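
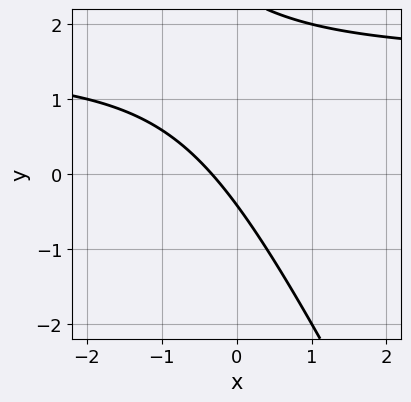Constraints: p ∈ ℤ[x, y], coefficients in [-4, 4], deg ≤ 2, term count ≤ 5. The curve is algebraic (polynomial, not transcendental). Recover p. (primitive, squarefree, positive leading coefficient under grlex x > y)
The degree is 2 — a generic line meets the curve in up to 2 points.
Matching integer coefficients to the picture gives p.

2*x*y + y^2 - 3*x - 2*y - 1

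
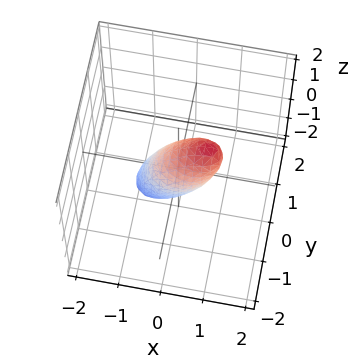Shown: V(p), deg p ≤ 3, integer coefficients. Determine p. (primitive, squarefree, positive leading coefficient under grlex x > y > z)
2*x^2 - 2*x*z + 3*y^2 + z^2 - 1

deg p = 2. A generic line meets the surface in up to 2 points.
From the axis intercepts and sections: among the integer gridlines, it crosses the z-axis at z ∈ {-1, 1}.
Fitting integer coefficients to these (and the overall shape) gives p.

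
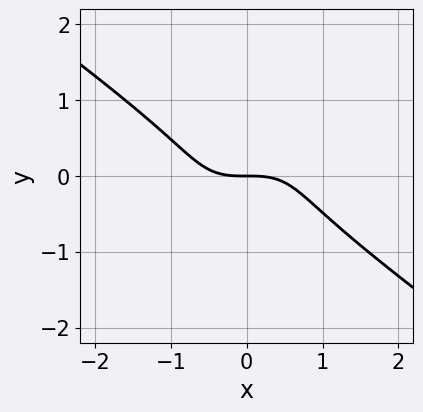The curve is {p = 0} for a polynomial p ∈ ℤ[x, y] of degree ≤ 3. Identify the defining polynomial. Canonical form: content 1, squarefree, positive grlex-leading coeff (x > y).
1. deg p = 3. The shape is more complex than any degree-2 curve.
2. Observable constraints: one y-axis crossing is at y = 0; one x-axis crossing is at x = 0.
3. Together with the visible shape, these determine p as stated.

2*x^3 - x^2*y - 3*x*y^2 + 3*y^3 + 3*y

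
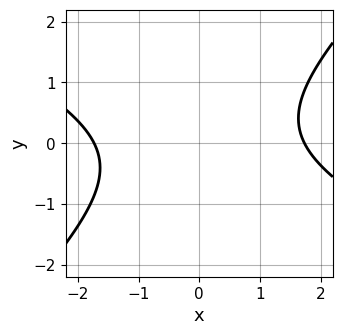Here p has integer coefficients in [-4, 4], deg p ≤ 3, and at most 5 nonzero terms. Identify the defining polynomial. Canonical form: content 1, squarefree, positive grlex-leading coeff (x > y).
The degree is 2 — the shape is more complex than any degree-1 curve.
Reading off the gridlines: the curve avoids every integer y-axis point in the box.
Matching integer coefficients to the picture gives p.

x^2 + x*y - 2*y^2 - 3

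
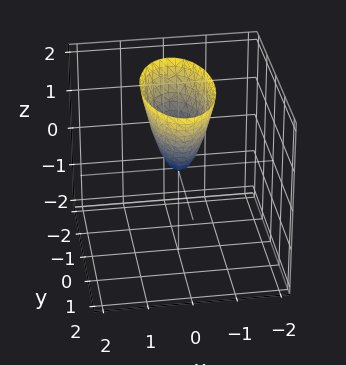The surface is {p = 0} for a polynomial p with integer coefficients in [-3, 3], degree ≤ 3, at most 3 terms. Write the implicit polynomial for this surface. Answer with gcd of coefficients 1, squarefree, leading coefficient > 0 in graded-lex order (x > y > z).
First, degree: a paraboloid; a quadric, so deg p = 2.
Then, symmetries: the x ↦ −x reflection is a symmetry, so x appears only in even powers; mirror symmetry y ↦ −y ⇒ only even powers of y.
Then, from the axis intercepts and sections: one y-axis crossing is at y = 0; it meets the x-axis at x = 0 (among the integer gridlines); it meets the z-axis at z = 0 (among the integer gridlines).
Finally, fitting integer coefficients to these (and the overall shape) gives p.

3*x^2 + y^2 - z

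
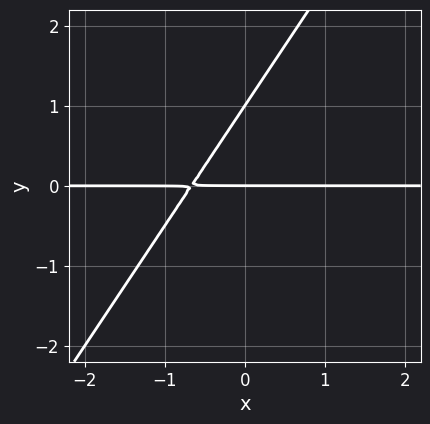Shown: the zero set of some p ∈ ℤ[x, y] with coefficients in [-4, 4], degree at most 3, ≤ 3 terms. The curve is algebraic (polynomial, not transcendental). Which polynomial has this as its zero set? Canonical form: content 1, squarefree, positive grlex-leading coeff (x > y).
3*x*y - 2*y^2 + 2*y

(a) deg p = 2. A generic line meets the curve in up to 2 points.
(b) From the axis intercepts and sections: every point of the x-axis in the box is on the curve; the y-axis gridline crossings are at y ∈ {0, 1}.
(c) The integer polynomial consistent with all of this is the stated p.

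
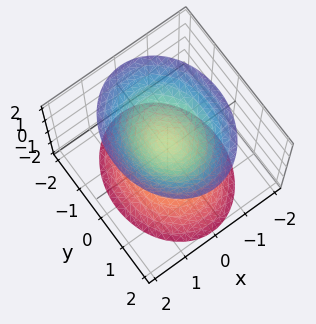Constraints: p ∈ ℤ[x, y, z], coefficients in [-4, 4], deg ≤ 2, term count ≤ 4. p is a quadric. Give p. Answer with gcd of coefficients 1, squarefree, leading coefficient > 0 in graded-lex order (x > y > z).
3*x^2 + 2*y^2 - 2*z^2 + 1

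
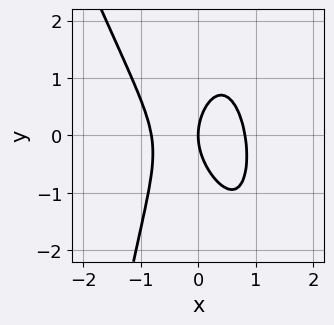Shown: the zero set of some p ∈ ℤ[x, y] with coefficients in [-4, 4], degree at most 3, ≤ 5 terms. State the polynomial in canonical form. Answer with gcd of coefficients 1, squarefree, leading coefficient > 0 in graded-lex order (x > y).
3*x^3 + x^2*y + y^2 - 2*x

1. The degree is 3 — the shape is more complex than any degree-2 curve.
2. Reading off the gridlines: it crosses the x-axis at the gridline x = 0; one y-axis crossing is at y = 0.
3. These observations pin down the coefficients.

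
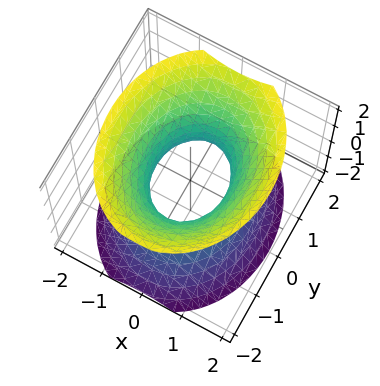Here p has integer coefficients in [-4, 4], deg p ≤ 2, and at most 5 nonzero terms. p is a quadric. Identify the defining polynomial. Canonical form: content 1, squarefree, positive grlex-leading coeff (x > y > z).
The degree is 2 — an hourglass — one-sheet hyperboloid; a quadric.
Symmetries: it's symmetric under z → −z, forcing even powers of z; the y ↦ −y reflection is a symmetry, so y appears only in even powers; the x ↦ −x reflection is a symmetry, so x appears only in even powers.
From the axis intercepts and sections: no z-intercept at any integer in the box; the y-axis gridline crossings are at y ∈ {-1, 1}.
Assembling these constraints gives the stated polynomial.

3*x^2 + 2*y^2 - 2*z^2 - 2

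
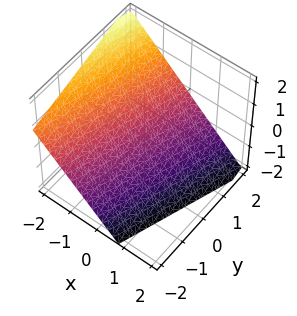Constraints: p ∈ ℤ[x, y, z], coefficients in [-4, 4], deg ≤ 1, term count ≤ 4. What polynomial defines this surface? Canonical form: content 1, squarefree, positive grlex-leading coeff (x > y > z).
3*x - y + 3*z + 2

1. deg p = 1.
2. From the axis intercepts and sections: one y-axis crossing is at y = 2.
3. These observations pin down the coefficients.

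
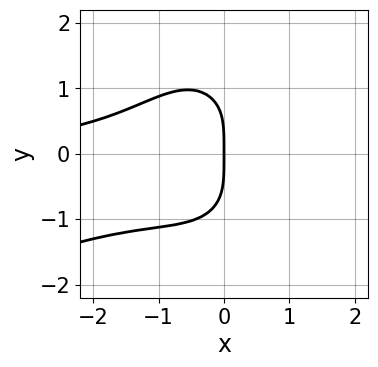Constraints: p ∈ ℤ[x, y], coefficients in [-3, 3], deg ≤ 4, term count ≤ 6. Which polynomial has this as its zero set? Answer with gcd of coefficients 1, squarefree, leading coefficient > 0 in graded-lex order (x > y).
x^3*y - 2*x^2*y^2 - y^4 - 3*x

1. deg p = 4. A generic line meets the curve in up to 4 points.
2. From the visible intercepts: it meets the x-axis at x = 0 (among the integer gridlines); it meets the y-axis at y = 0 (among the integer gridlines).
3. Solving for integer coefficients yields p as stated.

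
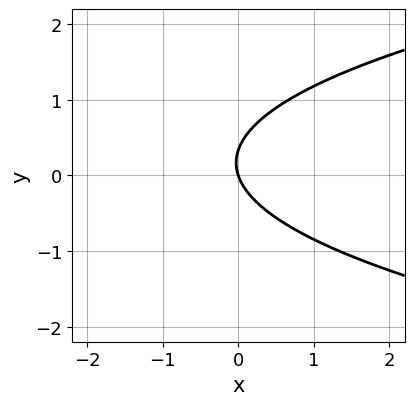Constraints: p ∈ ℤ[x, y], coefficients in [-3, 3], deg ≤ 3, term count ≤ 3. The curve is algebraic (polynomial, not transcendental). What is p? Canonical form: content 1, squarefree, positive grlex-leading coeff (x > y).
3*y^2 - 3*x - y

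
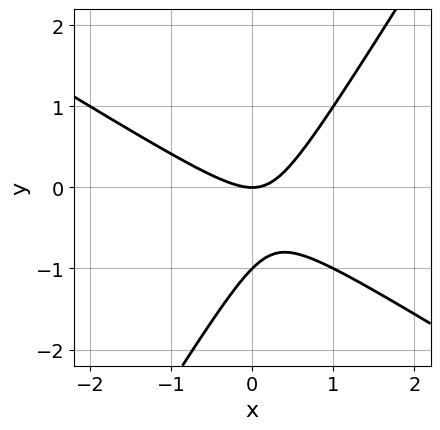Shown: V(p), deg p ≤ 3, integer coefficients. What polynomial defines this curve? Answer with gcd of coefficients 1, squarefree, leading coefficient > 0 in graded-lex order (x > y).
Degree: no degree-1 curve has this shape, so deg p = 2.
Against the integer gridlines: it crosses the x-axis at the gridline x = 0; the y-axis gridline crossings are at y ∈ {-1, 0}.
Putting this together gives p.

x^2 + x*y - y^2 - y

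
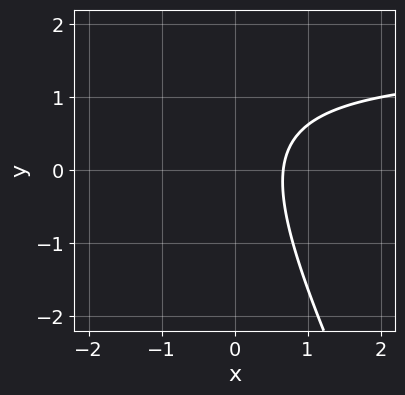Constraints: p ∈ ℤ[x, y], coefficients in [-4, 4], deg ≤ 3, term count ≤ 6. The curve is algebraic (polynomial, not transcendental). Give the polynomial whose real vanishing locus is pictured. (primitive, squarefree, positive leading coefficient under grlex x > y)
1. Degree: the shape is more complex than any degree-1 curve, so deg p = 2.
2. Checking where it meets the axes: no y-intercept at any integer in the box.
3. Putting this together gives p.

2*x*y + y^2 - 3*x - y + 2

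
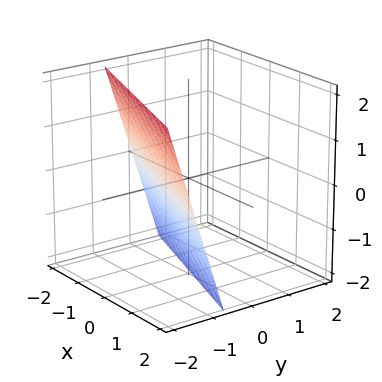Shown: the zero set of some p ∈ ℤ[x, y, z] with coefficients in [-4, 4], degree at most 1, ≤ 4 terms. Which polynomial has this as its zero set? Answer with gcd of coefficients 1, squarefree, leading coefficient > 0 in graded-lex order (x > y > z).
x + 3*y + z + 2

(a) The degree is 1 — the surface is flat (a plane).
(b) Observable constraints: it crosses the z-axis at the gridline z = -2; it meets the x-axis at x = -2 (among the integer gridlines).
(c) Together with the visible shape, these determine p as stated.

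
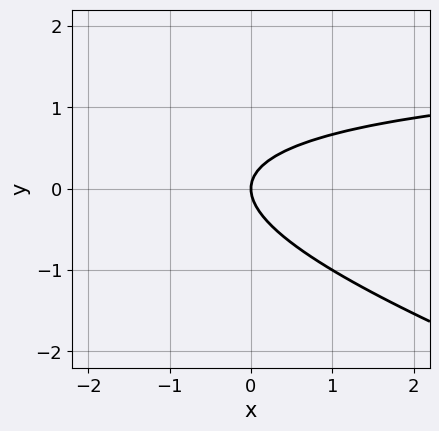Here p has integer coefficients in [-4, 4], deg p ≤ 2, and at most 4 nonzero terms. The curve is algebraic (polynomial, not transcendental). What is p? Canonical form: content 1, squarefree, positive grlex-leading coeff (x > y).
x*y + 3*y^2 - 2*x

(a) The degree is 2 — a generic line meets the curve in up to 2 points.
(b) From the axis intercepts and sections: it meets the x-axis at x = 0 (among the integer gridlines); one y-axis crossing is at y = 0.
(c) The integer polynomial consistent with all of this is the stated p.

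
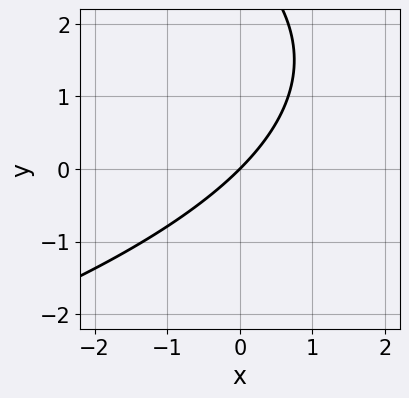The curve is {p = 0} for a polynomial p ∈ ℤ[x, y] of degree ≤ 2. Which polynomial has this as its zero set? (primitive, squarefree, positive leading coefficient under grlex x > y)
First, the degree is 2 — the shape is more complex than any degree-1 curve.
Next, from the visible intercepts: one y-axis crossing is at y = 0; it meets the x-axis at x = 0 (among the integer gridlines).
Finally, matching integer coefficients to the picture gives p.

y^2 + 3*x - 3*y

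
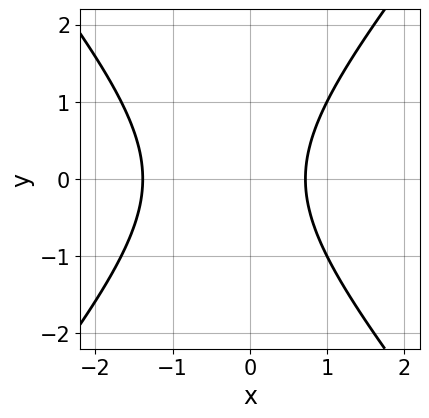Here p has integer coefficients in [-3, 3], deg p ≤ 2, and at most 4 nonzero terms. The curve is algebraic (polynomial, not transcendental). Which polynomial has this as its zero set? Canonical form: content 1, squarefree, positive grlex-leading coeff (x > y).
3*x^2 - 2*y^2 + 2*x - 3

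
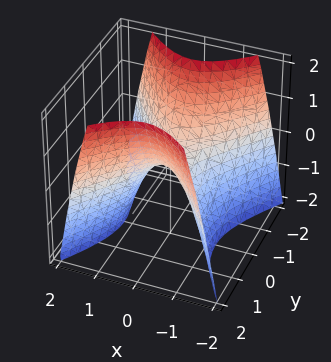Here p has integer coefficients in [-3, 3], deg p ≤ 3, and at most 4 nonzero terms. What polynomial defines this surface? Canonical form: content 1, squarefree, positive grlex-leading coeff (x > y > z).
First, deg p = 2. A hyperbolic paraboloid; a quadric.
Then, symmetries: it's symmetric under x → −x, forcing even powers of x; mirror symmetry y ↦ −y ⇒ only even powers of y.
Then, against the integer gridlines: it crosses the y-axis at the gridline y = 0; it crosses the x-axis at the gridline x = 0.
Finally, solving for integer coefficients yields p as stated.

3*x^2 - 2*y^2 + 2*z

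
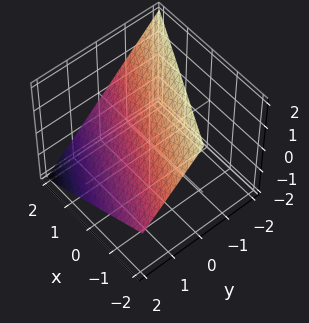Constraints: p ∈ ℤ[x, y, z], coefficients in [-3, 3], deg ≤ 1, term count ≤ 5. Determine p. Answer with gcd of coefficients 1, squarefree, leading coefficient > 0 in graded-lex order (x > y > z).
x + 2*y + 2*z - 2

(a) deg p = 1.
(b) From the visible intercepts: it crosses the y-axis at the gridline y = 1; it meets the x-axis at x = 2 (among the integer gridlines); it crosses the z-axis at the gridline z = 1.
(c) Assembling these constraints gives the stated polynomial.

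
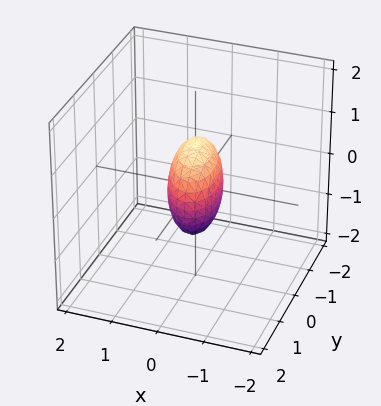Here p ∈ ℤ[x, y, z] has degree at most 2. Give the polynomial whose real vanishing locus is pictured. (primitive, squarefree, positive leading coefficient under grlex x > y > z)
3*x^2 + x*y + y^2 + z^2 - 1

(a) The degree is 2 — a generic line meets the surface in up to 2 points.
(b) From the visible intercepts: among the integer gridlines, it crosses the y-axis at y ∈ {-1, 1}; among the integer gridlines, it crosses the z-axis at z ∈ {-1, 1}.
(c) These observations pin down the coefficients.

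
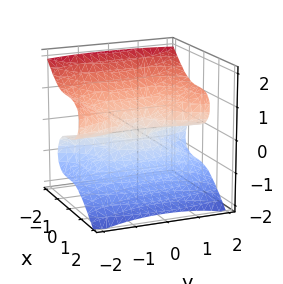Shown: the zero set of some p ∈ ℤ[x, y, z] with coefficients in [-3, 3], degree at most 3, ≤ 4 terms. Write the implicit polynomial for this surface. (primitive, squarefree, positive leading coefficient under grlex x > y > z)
3*x^3 - y^2*z + 3*z^3

First, the degree is 3 — no degree-2 surface has this shape.
Next, from the axis intercepts and sections: one z-axis crossing is at z = 0; every point of the y-axis in the box is on the surface; it meets the x-axis at x = 0 (among the integer gridlines).
Finally, solving for integer coefficients yields p as stated.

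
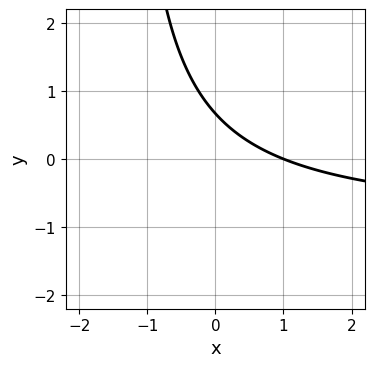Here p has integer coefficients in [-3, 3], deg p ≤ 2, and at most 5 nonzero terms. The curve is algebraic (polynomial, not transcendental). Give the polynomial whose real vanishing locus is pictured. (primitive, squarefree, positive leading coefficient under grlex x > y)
2*x*y + 2*x + 3*y - 2

1. The degree is 2 — no degree-1 curve has this shape.
2. From the visible intercepts: it crosses the x-axis at the gridline x = 1.
3. Putting this together gives p.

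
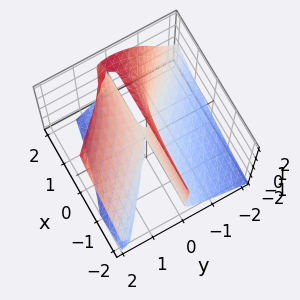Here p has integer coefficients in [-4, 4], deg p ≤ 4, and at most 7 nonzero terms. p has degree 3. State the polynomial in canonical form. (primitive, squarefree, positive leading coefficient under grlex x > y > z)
z^3 + 3*x*y + 3*y^2 - 3*y*z - 2*z^2

1. Degree: no degree-2 surface has this shape, so deg p = 3.
2. Observable constraints: it meets the y-axis at y = 0 (among the integer gridlines); among the integer gridlines, it crosses the z-axis at z ∈ {0, 2}.
3. These observations pin down the coefficients. Check: (-2, 0, 0) on the x-axis lies on the surface, and p(-2, 0, 0) = 0. ✓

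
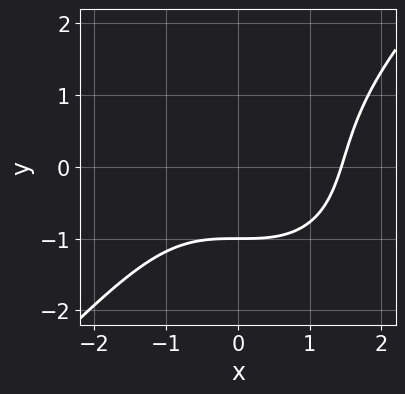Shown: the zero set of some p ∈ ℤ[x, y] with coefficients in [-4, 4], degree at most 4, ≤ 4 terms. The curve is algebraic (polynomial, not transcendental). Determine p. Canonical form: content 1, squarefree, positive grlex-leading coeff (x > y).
First, degree: the shape is more complex than any degree-2 curve, so deg p = 3.
Next, from the visible intercepts: one y-axis crossing is at y = -1.
Finally, together with the visible shape, these determine p as stated.

x^3 - y^3 - 2*y - 3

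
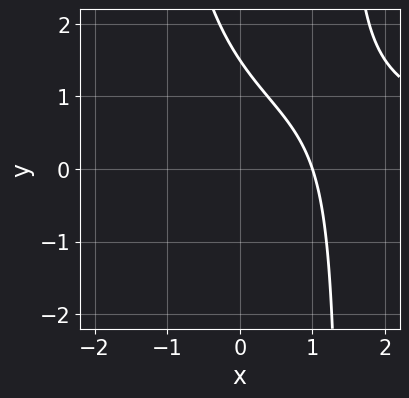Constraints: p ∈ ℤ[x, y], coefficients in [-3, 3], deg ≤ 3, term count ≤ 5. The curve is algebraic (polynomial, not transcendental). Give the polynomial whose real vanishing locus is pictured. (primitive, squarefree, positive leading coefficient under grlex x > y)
1. The degree is 3 — a generic line meets the curve in up to 3 points.
2. From the axis intercepts and sections: it crosses the x-axis at the gridline x = 1.
3. Fitting integer coefficients to these (and the overall shape) gives p.

x^2*y - 3*x - 2*y + 3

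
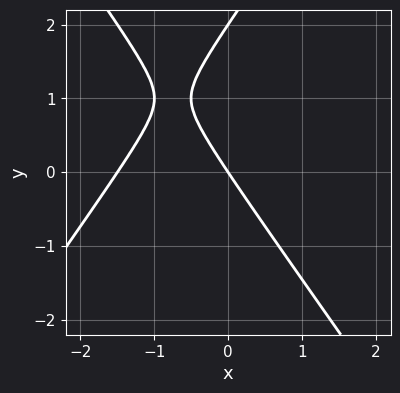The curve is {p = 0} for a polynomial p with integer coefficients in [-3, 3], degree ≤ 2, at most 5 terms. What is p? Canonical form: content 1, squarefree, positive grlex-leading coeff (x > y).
2*x^2 - y^2 + 3*x + 2*y

Degree: the shape is more complex than any degree-1 curve, so deg p = 2.
Against the integer gridlines: it meets the x-axis at x = 0 (among the integer gridlines); among the integer gridlines, it crosses the y-axis at y ∈ {0, 2}.
Putting this together gives p.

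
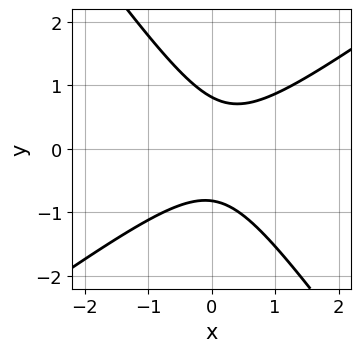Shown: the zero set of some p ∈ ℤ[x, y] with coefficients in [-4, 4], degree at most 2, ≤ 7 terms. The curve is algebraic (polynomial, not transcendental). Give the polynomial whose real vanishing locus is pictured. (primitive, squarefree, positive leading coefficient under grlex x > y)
3*x^2 - 2*x*y - 3*y^2 - x + 2

First, deg p = 2. The shape is more complex than any degree-1 curve.
Next, observable constraints: the curve avoids every integer x-axis point in the box.
Finally, the integer polynomial consistent with all of this is the stated p.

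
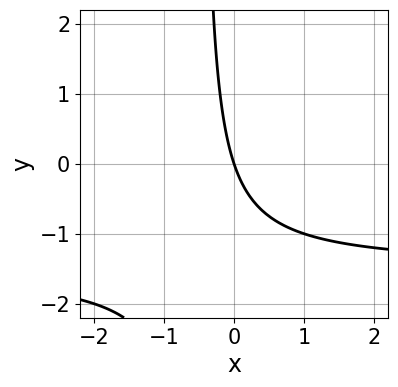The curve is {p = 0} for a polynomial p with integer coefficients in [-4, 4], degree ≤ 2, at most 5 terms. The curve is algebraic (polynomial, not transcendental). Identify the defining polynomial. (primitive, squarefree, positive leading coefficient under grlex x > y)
First, deg p = 2.
Then, observable constraints: one y-axis crossing is at y = 0; it meets the x-axis at x = 0 (among the integer gridlines).
Finally, assembling these constraints gives the stated polynomial.

2*x*y + 3*x + y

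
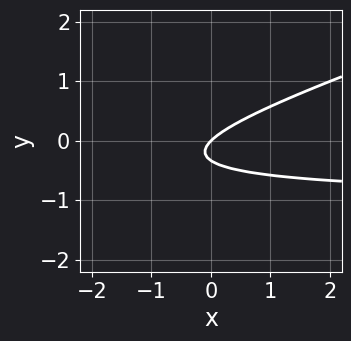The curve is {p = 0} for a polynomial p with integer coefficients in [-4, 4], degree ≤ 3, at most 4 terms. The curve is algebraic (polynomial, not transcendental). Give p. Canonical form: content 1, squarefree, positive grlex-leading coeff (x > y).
x*y - 3*y^2 + x - y

First, the degree is 2 — a generic line meets the curve in up to 2 points.
Next, from the visible intercepts: one x-axis crossing is at x = 0; it meets the y-axis at y = 0 (among the integer gridlines).
Finally, together with the visible shape, these determine p as stated.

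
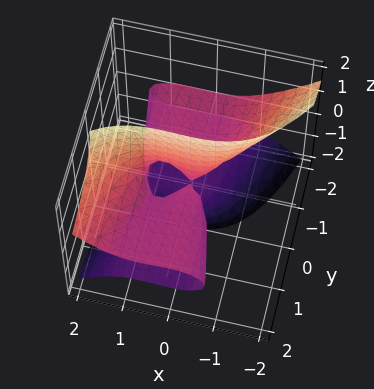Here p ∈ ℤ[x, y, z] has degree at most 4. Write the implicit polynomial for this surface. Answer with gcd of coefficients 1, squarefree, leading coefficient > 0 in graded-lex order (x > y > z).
First, the degree is 3 — the shape is more complex than any degree-2 surface.
Next, from the axis intercepts and sections: every point of the z-axis in the box is on the surface; the visible y-axis segment lies entirely on the surface; it meets the x-axis at x = 1 (among the integer gridlines).
Finally, fitting integer coefficients to these (and the overall shape) gives p.

x^3 - 2*y*z^2 - x^2 - 2*y*z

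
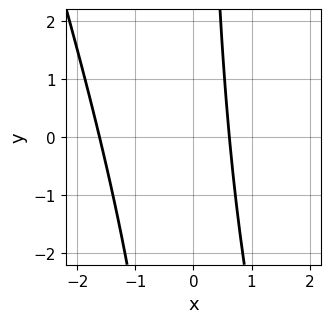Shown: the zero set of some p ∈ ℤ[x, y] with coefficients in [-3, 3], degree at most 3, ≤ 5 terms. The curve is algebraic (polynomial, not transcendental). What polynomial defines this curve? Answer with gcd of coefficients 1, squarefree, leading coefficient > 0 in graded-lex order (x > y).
3*x^2 + x*y + 3*x - 3

1. deg p = 2. The shape is more complex than any degree-1 curve.
2. From the axis intercepts and sections: it misses every integer gridline on the y-axis.
3. Assembling these constraints gives the stated polynomial.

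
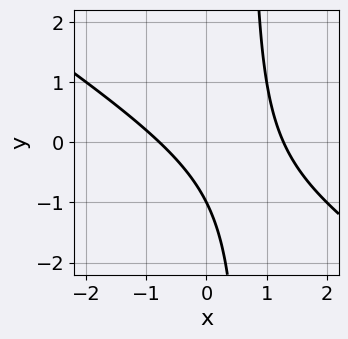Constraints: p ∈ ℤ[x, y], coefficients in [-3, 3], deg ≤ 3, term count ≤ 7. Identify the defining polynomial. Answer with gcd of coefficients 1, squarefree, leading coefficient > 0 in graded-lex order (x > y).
2*x^2 + 3*x*y - x - 2*y - 2

Degree: a generic line meets the curve in up to 2 points, so deg p = 2.
From the axis intercepts and sections: it crosses the y-axis at the gridline y = -1.
Assembling these constraints gives the stated polynomial.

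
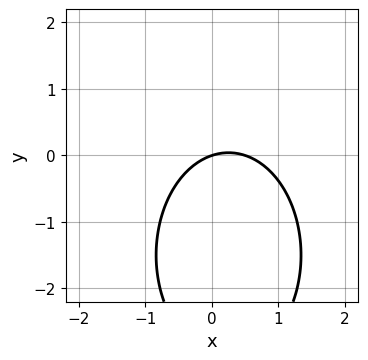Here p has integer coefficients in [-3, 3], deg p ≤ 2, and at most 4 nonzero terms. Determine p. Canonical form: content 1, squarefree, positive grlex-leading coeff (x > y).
2*x^2 + y^2 - x + 3*y

First, deg p = 2. The shape is more complex than any degree-1 curve.
Then, observable constraints: it crosses the x-axis at the gridline x = 0; one y-axis crossing is at y = 0.
Finally, fitting integer coefficients to these (and the overall shape) gives p.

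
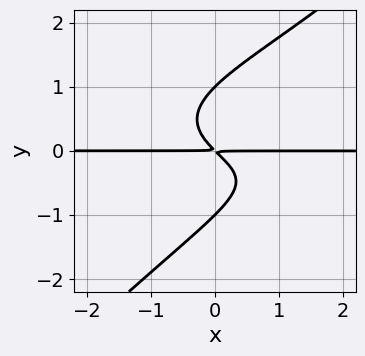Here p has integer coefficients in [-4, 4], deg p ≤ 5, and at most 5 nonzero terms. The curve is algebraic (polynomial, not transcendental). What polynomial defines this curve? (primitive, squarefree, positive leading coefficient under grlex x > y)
3*x*y^3 - 3*y^4 - x^2*y + 3*x*y + 3*y^2

1. deg p = 4. No degree-3 curve has this shape.
2. From the visible intercepts: every point of the x-axis in the box is on the curve; among the integer gridlines, it crosses the y-axis at y ∈ {-1, 1}.
3. These observations pin down the coefficients.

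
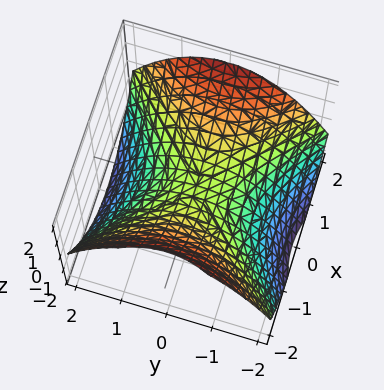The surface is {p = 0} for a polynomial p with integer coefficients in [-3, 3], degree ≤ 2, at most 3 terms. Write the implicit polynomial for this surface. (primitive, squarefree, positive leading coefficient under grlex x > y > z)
x^2 - y^2 - 2*z

1. Degree: a saddle surface; a quadric, so deg p = 2.
2. Symmetries: it's symmetric under y → −y, forcing even powers of y; mirror symmetry x ↦ −x ⇒ only even powers of x.
3. Against the integer gridlines: it crosses the z-axis at the gridline z = 0; one x-axis crossing is at x = 0; it meets the y-axis at y = 0 (among the integer gridlines).
4. The integer polynomial consistent with all of this is the stated p.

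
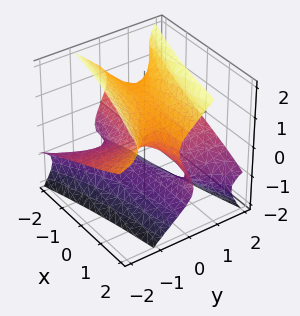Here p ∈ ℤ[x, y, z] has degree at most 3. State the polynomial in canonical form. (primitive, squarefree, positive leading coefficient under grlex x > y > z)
(a) deg p = 3.
(b) Reading off the gridlines: every point of the x-axis in the box is on the surface; it crosses the z-axis at the gridline z = 0.
(c) Matching integer coefficients to the picture gives p.

3*y^2*z - 2*z^3 + 3*x*y + 3*z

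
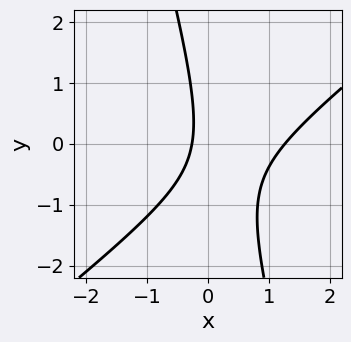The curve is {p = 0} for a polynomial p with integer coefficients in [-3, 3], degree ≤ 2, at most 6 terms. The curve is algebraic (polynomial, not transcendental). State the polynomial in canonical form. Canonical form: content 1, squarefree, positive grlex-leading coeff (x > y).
1. deg p = 2. No degree-1 curve has this shape.
2. From the visible intercepts: it misses every integer gridline on the y-axis.
3. Putting this together gives p.

3*x^2 - 3*x*y - y^2 - 3*x - 1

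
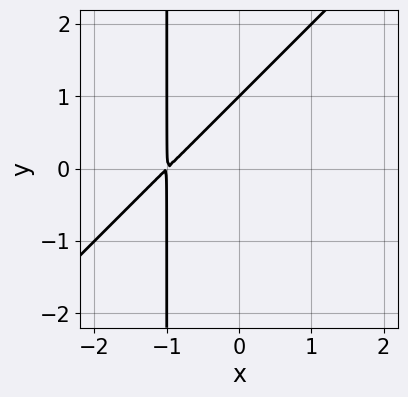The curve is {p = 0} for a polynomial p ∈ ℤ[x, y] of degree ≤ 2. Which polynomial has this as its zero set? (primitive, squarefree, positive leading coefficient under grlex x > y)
x^2 - x*y + 2*x - y + 1

1. Degree: no degree-1 curve has this shape, so deg p = 2.
2. From the axis intercepts and sections: it meets the y-axis at y = 1 (among the integer gridlines).
3. Fitting integer coefficients to these (and the overall shape) gives p.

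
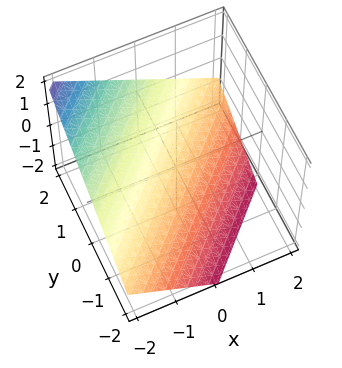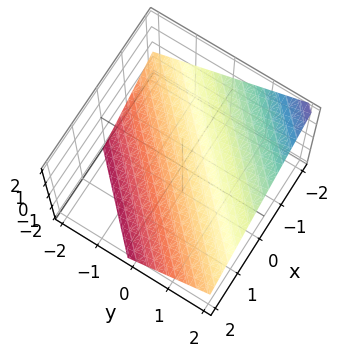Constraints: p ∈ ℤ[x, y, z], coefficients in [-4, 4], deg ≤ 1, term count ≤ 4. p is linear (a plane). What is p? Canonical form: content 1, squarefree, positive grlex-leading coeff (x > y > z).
2*x - 2*y + 3*z + 2

(a) deg p = 1. The surface is flat (a plane).
(b) Checking where it meets the axes: one x-axis crossing is at x = -1; one y-axis crossing is at y = 1.
(c) Putting this together gives p.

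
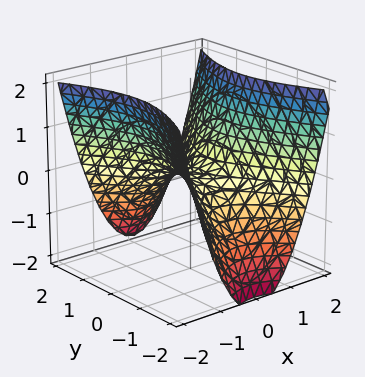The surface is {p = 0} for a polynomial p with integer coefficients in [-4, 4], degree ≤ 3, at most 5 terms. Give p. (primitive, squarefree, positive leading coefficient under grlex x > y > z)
(a) deg p = 2. A saddle surface; a quadric.
(b) Symmetries: mirror symmetry y ↦ −y ⇒ only even powers of y; the x ↦ −x reflection is a symmetry, so x appears only in even powers.
(c) Reading off the gridlines: it crosses the x-axis at the gridline x = 0; it crosses the y-axis at the gridline y = 0; one z-axis crossing is at z = 0.
(d) Fitting integer coefficients to these (and the overall shape) gives p.

2*x^2 - y^2 - 2*z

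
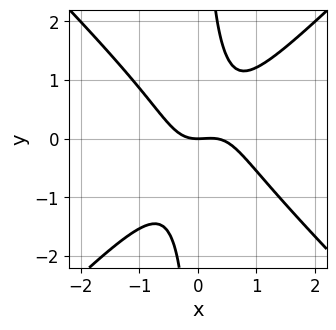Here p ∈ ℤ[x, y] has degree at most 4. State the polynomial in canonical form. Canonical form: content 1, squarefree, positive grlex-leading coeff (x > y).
3*x^3 - 3*x*y^2 - x^2 + 2*y

1. deg p = 3.
2. From the visible intercepts: it meets the y-axis at y = 0 (among the integer gridlines); it meets the x-axis at x = 0 (among the integer gridlines).
3. Solving for integer coefficients yields p as stated.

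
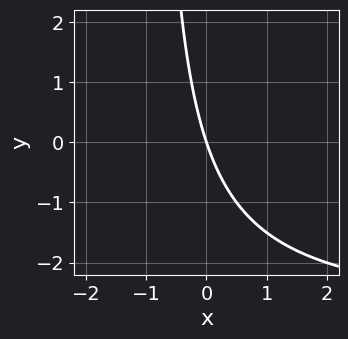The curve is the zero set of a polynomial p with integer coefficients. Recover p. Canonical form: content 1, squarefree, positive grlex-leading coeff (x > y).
x*y + 3*x + y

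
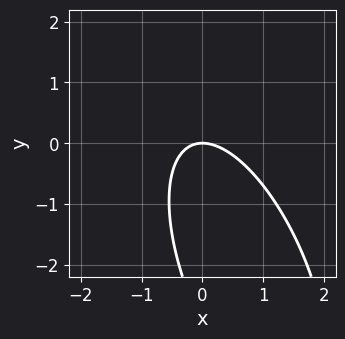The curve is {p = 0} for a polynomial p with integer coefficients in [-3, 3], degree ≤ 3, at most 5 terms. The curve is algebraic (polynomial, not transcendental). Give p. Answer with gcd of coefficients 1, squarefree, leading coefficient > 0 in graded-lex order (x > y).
3*x^2 + 2*x*y + y^2 + 3*y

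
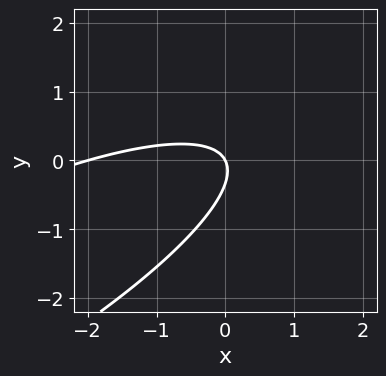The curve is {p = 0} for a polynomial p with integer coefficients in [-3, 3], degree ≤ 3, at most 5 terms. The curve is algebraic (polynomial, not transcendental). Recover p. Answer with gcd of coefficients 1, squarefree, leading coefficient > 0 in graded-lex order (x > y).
1. Degree: the shape is more complex than any degree-1 curve, so deg p = 2.
2. Observable constraints: among the integer gridlines, it crosses the x-axis at x ∈ {-2, 0}; one y-axis crossing is at y = 0.
3. Matching integer coefficients to the picture gives p.

x^2 - 3*x*y + 3*y^2 + 2*x + y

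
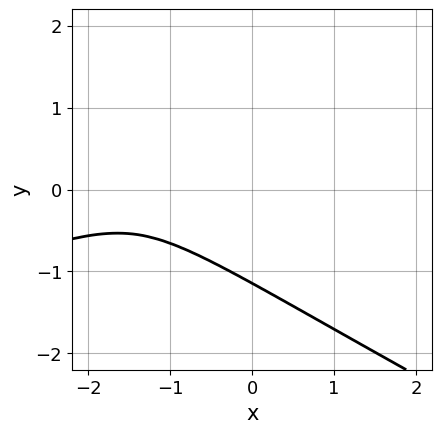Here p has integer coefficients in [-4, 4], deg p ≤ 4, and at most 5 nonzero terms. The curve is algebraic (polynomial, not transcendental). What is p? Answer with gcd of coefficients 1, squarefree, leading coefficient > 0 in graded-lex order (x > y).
x*y^2 + 2*y^3 + x^2 + 3*x + 3

deg p = 3. The shape is more complex than any degree-2 curve.
From the visible intercepts: no x-intercept at any integer in the box.
Putting this together gives p.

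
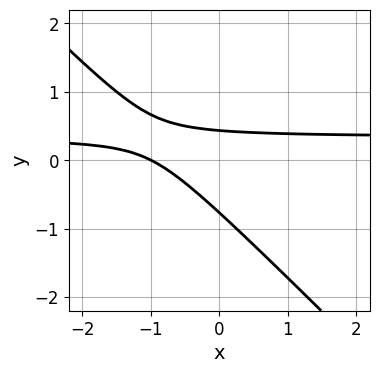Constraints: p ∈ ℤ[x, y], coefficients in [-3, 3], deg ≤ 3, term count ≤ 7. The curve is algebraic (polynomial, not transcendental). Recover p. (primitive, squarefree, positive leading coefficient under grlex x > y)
3*x*y + 3*y^2 - x + y - 1

deg p = 2. A generic line meets the curve in up to 2 points.
From the axis intercepts and sections: one x-axis crossing is at x = -1.
Solving for integer coefficients yields p as stated.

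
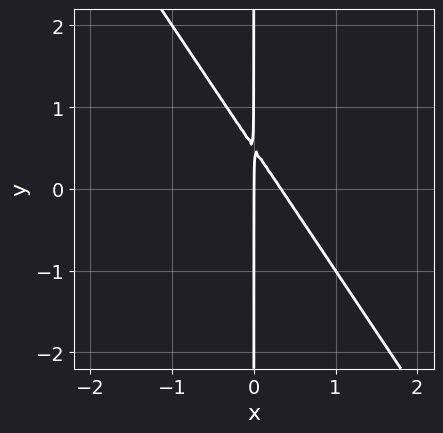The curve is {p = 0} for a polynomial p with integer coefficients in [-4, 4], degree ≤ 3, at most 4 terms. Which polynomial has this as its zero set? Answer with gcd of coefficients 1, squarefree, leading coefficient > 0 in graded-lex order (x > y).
3*x^2 + 2*x*y - x

(a) The degree is 2 — the shape is more complex than any degree-1 curve.
(b) Checking where it meets the axes: the visible y-axis segment lies entirely on the curve; it crosses the x-axis at the gridline x = 0.
(c) Putting this together gives p.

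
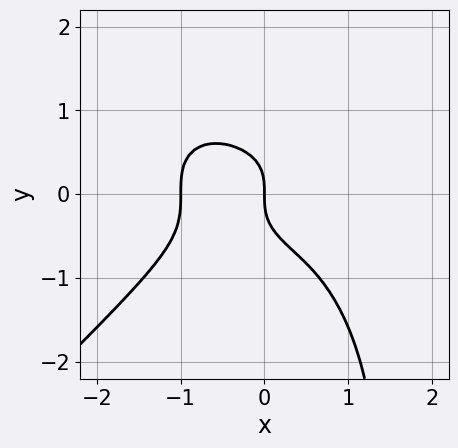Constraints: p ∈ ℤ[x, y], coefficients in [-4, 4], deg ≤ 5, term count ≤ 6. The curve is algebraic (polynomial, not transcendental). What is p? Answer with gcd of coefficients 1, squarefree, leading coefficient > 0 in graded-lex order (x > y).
(a) Degree: no degree-3 curve has this shape, so deg p = 4.
(b) Reading off the gridlines: among the integer gridlines, it crosses the x-axis at x ∈ {-1, 0}; it meets the y-axis at y = 0 (among the integer gridlines).
(c) The integer polynomial consistent with all of this is the stated p.

2*x^4 - 2*x*y^3 + 3*y^3 + 2*x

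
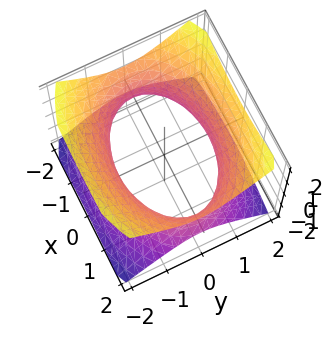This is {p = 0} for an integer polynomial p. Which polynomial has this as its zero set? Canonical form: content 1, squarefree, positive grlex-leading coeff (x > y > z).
(a) The degree is 2 — one connected sheet with a waist; a quadric.
(b) Symmetries: the y ↦ −y reflection is a symmetry, so y appears only in even powers; mirror symmetry x ↦ −x ⇒ only even powers of x; the z ↦ −z reflection is a symmetry, so z appears only in even powers.
(c) From the axis intercepts and sections: no z-intercept at any integer in the box.
(d) Matching integer coefficients to the picture gives p.

x^2 + 2*y^2 - 2*z^2 - 3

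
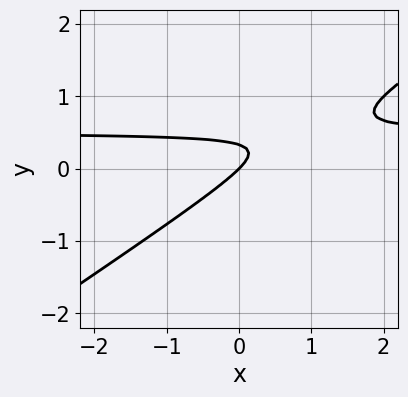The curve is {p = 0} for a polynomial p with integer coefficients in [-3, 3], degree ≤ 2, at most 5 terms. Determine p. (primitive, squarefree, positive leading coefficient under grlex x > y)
1. The degree is 2 — no degree-1 curve has this shape.
2. Reading off the gridlines: it crosses the y-axis at the gridline y = 0; it crosses the x-axis at the gridline x = 0.
3. Putting this together gives p.

2*x*y - 3*y^2 - x + y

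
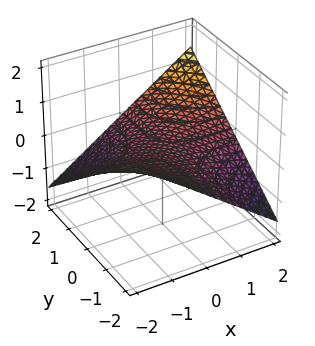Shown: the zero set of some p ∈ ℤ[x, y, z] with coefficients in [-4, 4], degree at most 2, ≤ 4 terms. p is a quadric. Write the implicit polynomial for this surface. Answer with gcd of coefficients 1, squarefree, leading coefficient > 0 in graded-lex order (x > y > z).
x*y - 3*z

First, deg p = 2. A hyperbolic paraboloid; a quadric.
Next, from the axis intercepts and sections: every point of the x-axis in the box is on the surface; it crosses the z-axis at the gridline z = 0; every point of the y-axis in the box is on the surface.
Finally, together with the visible shape, these determine p as stated.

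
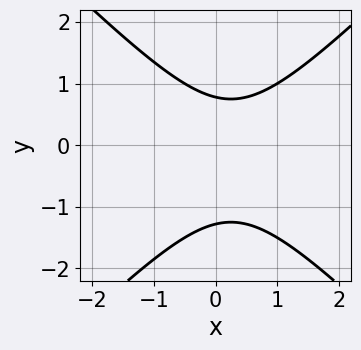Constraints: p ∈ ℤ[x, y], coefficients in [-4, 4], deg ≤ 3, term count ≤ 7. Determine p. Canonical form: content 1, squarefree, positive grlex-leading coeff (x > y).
Degree: the shape is more complex than any degree-1 curve, so deg p = 2.
From the visible intercepts: it misses every integer gridline on the x-axis.
Fitting integer coefficients to these (and the overall shape) gives p.

2*x^2 - 2*y^2 - x - y + 2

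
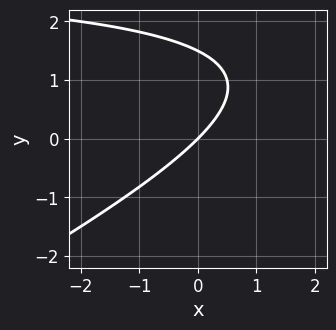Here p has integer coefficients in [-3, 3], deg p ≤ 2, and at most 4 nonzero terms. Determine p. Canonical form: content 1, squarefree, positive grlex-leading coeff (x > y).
x*y - 2*y^2 - 3*x + 3*y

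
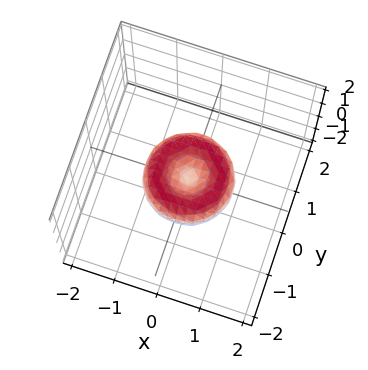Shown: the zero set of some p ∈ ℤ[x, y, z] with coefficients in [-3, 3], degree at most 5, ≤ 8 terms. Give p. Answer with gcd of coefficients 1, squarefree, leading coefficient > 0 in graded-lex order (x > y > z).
x^4 + 2*x^2*y^2 + y^4 - x^2 - y^2 + z^2

The degree is 4 — a generic line meets the surface in up to 4 points.
Symmetries: the z-axis is an axis of rotation, so x and y enter only as x² + y².
Reading off the gridlines: it crosses the z-axis at the gridline z = 0; the y-axis gridline crossings are at y ∈ {-1, 0, 1}; the x-axis gridline crossings are at x ∈ {-1, 0, 1}.
Putting this together gives p.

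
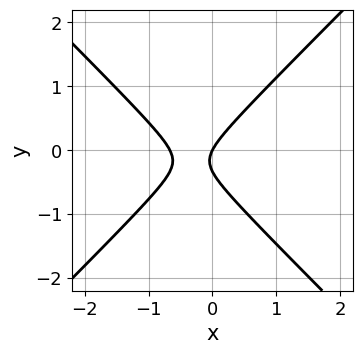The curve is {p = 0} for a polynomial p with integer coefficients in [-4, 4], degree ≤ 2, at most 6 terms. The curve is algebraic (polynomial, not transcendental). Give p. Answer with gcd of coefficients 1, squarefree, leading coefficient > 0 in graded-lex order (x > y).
deg p = 2. A generic line meets the curve in up to 2 points.
From the axis intercepts and sections: it meets the x-axis at x = 0 (among the integer gridlines); one y-axis crossing is at y = 0.
Putting this together gives p.

3*x^2 - 3*y^2 + 2*x - y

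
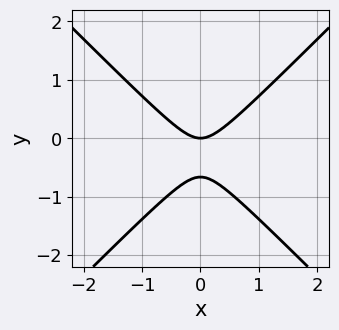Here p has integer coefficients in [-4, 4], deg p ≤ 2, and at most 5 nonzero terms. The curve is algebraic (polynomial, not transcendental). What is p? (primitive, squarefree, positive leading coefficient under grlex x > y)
3*x^2 - 3*y^2 - 2*y

1. The degree is 2 — no degree-1 curve has this shape.
2. Symmetries: the x ↦ −x reflection is a symmetry, so x appears only in even powers.
3. Checking where it meets the axes: one x-axis crossing is at x = 0; it crosses the y-axis at the gridline y = 0.
4. Assembling these constraints gives the stated polynomial.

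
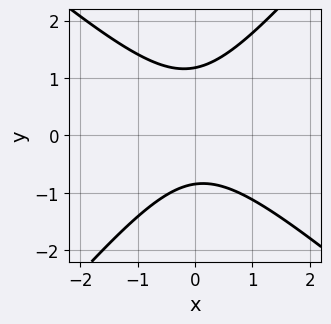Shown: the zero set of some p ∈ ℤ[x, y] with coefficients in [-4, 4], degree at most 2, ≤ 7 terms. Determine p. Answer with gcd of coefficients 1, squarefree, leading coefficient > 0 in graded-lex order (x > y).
(a) deg p = 2. No degree-1 curve has this shape.
(b) Checking where it meets the axes: the curve avoids every integer x-axis point in the box.
(c) Solving for integer coefficients yields p as stated.

3*x^2 + x*y - 3*y^2 + y + 3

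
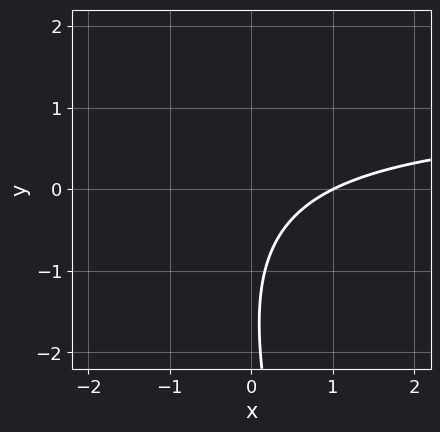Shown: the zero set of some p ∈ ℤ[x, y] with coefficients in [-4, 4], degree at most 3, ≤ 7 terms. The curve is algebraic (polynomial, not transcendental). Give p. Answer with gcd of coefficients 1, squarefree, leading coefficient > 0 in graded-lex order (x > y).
(a) The degree is 2 — a generic line meets the curve in up to 2 points.
(b) Checking where it meets the axes: one x-axis crossing is at x = 1; it misses every integer gridline on the y-axis.
(c) Solving for integer coefficients yields p as stated.

3*x*y + y^2 - 3*x + 3*y + 3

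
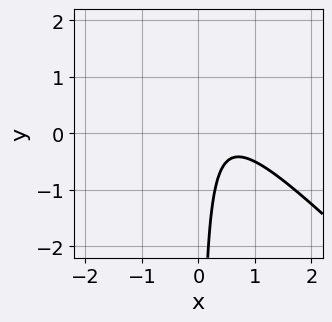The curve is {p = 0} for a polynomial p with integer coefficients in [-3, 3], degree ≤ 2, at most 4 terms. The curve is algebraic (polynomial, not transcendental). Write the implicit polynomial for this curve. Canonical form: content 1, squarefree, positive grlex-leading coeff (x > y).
2*x^2 + 2*x*y - 2*x + 1

The degree is 2 — no degree-1 curve has this shape.
Reading off the gridlines: it misses every integer gridline on the x-axis; it misses every integer gridline on the y-axis.
The integer polynomial consistent with all of this is the stated p.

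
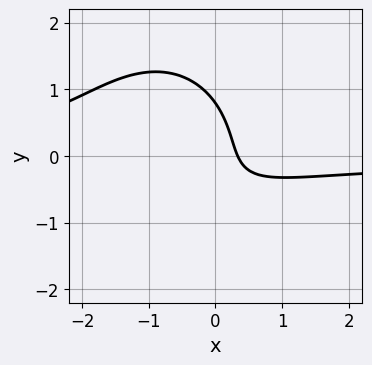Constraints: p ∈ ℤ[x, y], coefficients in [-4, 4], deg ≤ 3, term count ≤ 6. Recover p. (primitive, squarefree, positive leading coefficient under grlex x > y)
Degree: no degree-2 curve has this shape, so deg p = 3.
The integer polynomial consistent with all of this is the stated p.

3*x^2*y + 2*y^3 + 3*x*y + 3*x - 1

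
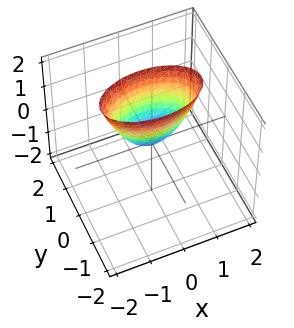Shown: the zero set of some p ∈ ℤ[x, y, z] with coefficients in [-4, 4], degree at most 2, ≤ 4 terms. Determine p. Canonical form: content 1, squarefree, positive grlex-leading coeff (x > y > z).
x^2 + 3*y^2 - z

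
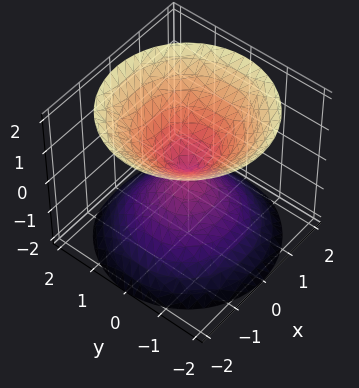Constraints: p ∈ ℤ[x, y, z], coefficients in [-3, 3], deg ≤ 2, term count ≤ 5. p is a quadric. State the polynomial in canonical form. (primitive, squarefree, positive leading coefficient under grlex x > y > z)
There are 2 components. They look like related sheets of one shape, so recover p as a whole.
Degree: two nappes meeting at a single point; a quadric, so deg p = 2.
Symmetries: mirror symmetry z ↦ −z ⇒ only even powers of z; the z-axis is an axis of rotation, so x and y enter only as x² + y².
From the visible intercepts: it meets the x-axis at x = 0 (among the integer gridlines); it meets the z-axis at z = 0 (among the integer gridlines); a circular section at z = 1 has radius exactly 1.
Matching integer coefficients to the picture gives p.

x^2 + y^2 - z^2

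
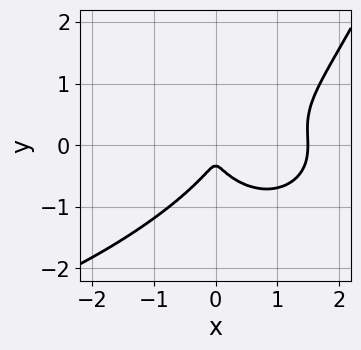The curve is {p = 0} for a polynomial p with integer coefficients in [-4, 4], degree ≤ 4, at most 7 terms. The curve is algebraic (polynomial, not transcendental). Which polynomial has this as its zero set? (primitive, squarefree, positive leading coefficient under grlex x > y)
x^2*y^2 + 2*x^3 - 3*y^3 - 3*x^2 - y^2

1. Degree: a generic line meets the curve in up to 4 points, so deg p = 4.
2. Solving for integer coefficients yields p as stated.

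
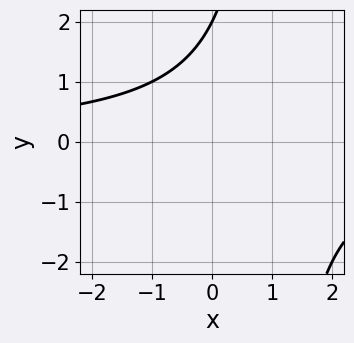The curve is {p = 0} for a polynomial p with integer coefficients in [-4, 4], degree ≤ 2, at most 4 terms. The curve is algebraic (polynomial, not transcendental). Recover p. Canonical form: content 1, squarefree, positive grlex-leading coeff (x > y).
First, degree: a generic line meets the curve in up to 2 points, so deg p = 2.
Next, observable constraints: the curve avoids every integer x-axis point in the box; it meets the y-axis at y = 2 (among the integer gridlines).
Finally, matching integer coefficients to the picture gives p.

x*y - y + 2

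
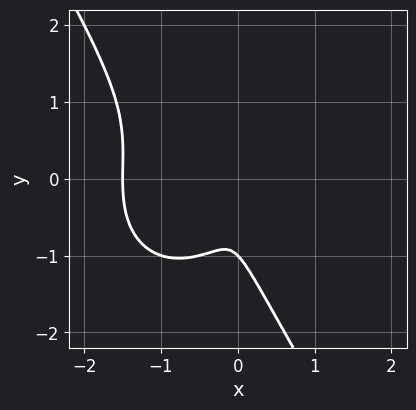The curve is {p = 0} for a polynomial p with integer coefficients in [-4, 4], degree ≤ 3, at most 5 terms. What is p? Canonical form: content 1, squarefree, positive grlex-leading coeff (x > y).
(a) deg p = 3. A generic line meets the curve in up to 3 points.
(b) From the axis intercepts and sections: it crosses the y-axis at the gridline y = -1.
(c) Solving for integer coefficients yields p as stated.

2*x^3 + x*y^2 + y^3 + 3*x^2 + y^2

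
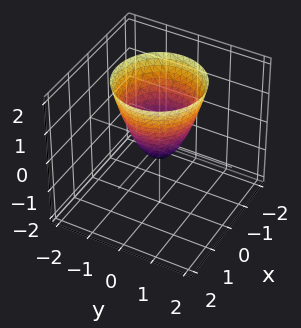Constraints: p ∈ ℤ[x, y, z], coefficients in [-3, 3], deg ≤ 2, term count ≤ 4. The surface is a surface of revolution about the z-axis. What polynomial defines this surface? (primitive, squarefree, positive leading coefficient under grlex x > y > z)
3*x^2 + 3*y^2 - 2*z - 1

The degree is 2 — no degree-1 surface has this shape.
Symmetries: rotational symmetry about the z-axis ⇒ p depends on x, y only through x² + y².
From the axis intercepts and sections: a circular section at z = 2 has radius between 1 and 2.
Matching integer coefficients to the picture gives p.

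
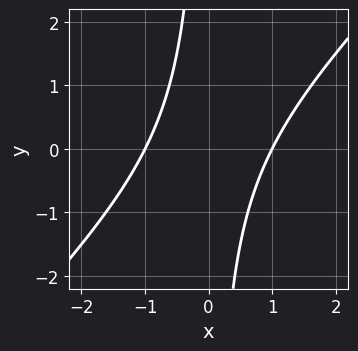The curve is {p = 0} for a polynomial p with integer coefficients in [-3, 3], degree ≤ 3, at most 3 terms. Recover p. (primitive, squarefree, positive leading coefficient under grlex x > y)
1. deg p = 2. A generic line meets the curve in up to 2 points.
2. From the visible intercepts: the curve avoids every integer y-axis point in the box; the x-axis gridline crossings are at x ∈ {-1, 1}.
3. Solving for integer coefficients yields p as stated.

x^2 - x*y - 1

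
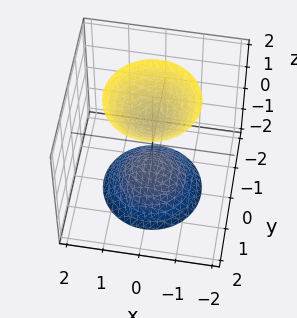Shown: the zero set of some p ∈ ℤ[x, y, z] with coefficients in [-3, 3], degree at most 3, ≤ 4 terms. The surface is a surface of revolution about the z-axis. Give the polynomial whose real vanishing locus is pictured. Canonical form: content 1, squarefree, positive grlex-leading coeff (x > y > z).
1. There are 2 components. They look like related sheets of one shape, so recover p as a whole.
2. deg p = 2. The shape is more complex than any degree-1 surface.
3. Symmetries: the z-axis is an axis of rotation, so x and y enter only as x² + y².
4. Reading off the gridlines: among the integer gridlines, it crosses the z-axis at z ∈ {-1, 1}; no x-intercept at any integer in the box; a circular section at z = -2 has radius between 1 and 2.
5. Assembling these constraints gives the stated polynomial.

2*x^2 + 2*y^2 - z^2 + 1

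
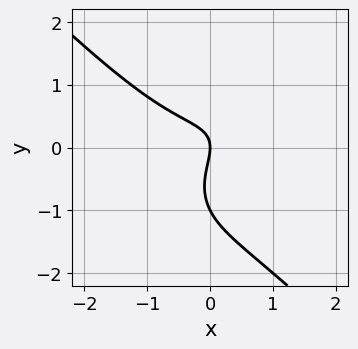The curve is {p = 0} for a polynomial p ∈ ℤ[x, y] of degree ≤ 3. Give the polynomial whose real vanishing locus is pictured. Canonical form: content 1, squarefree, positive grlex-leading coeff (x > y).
Degree: no degree-2 curve has this shape, so deg p = 3.
From the axis intercepts and sections: among the integer gridlines, it crosses the y-axis at y ∈ {-1, 0}; one x-axis crossing is at x = 0.
Matching integer coefficients to the picture gives p.

x^3 + y^3 - x*y + y^2 + x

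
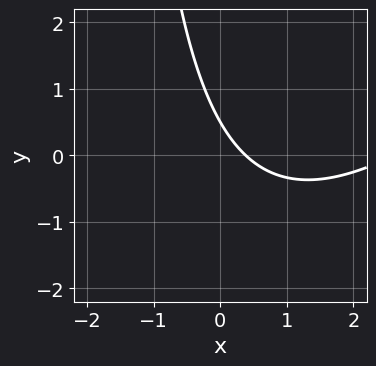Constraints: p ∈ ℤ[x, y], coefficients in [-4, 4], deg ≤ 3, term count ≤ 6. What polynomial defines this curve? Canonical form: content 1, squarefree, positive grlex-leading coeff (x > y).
(a) The degree is 2 — the shape is more complex than any degree-1 curve.
(b) Putting this together gives p.

x^2 - x*y - 3*x - 2*y + 1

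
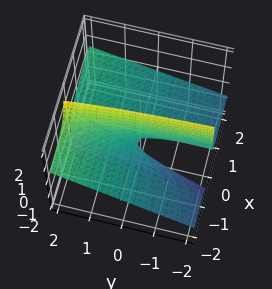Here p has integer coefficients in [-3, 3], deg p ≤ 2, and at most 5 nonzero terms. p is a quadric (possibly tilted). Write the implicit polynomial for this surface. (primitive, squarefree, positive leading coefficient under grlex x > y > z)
x*y - 3*x*z - z

(a) Degree: a generic line meets the surface in up to 2 points, so deg p = 2.
(b) Against the integer gridlines: every point of the y-axis in the box is on the surface; the visible x-axis segment lies entirely on the surface; it crosses the z-axis at the gridline z = 0.
(c) Matching integer coefficients to the picture gives p.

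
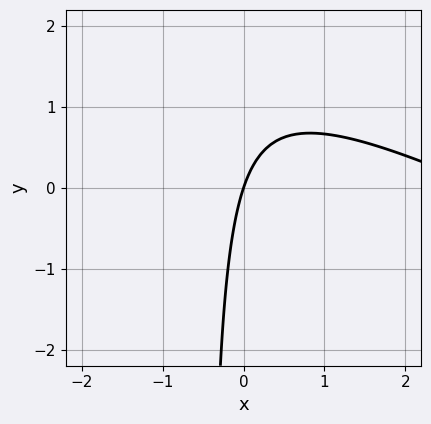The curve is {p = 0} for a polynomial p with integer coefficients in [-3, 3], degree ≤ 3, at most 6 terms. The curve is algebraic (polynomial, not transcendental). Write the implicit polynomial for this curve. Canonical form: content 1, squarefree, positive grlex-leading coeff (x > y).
x^2 + 2*x*y - 3*x + y

First, deg p = 2. A generic line meets the curve in up to 2 points.
Then, from the visible intercepts: it crosses the y-axis at the gridline y = 0; it crosses the x-axis at the gridline x = 0.
Finally, putting this together gives p.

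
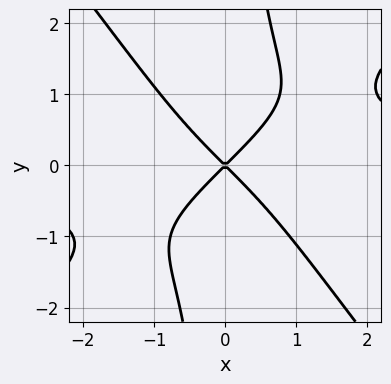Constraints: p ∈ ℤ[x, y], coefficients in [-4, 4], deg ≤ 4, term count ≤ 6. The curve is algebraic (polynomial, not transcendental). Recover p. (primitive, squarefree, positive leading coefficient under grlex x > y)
2*x^3*y - x^2*y^2 - 2*x*y^3 - 3*x^2 + 3*y^2

First, the degree is 4 — the shape is more complex than any degree-3 curve.
Then, from the axis intercepts and sections: it crosses the y-axis at the gridline y = 0; it meets the x-axis at x = 0 (among the integer gridlines).
Finally, solving for integer coefficients yields p as stated.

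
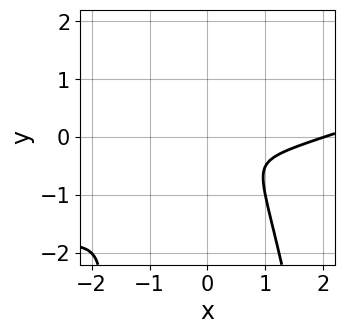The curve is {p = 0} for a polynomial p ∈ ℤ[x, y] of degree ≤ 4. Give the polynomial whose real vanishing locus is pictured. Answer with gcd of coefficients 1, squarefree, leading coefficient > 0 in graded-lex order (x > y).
1. Degree: the shape is more complex than any degree-2 curve, so deg p = 3.
2. From the axis intercepts and sections: it crosses the x-axis at the gridline x = 2.
3. Fitting integer coefficients to these (and the overall shape) gives p.

x^3 - 3*x^2*y - 2*x^2 - 2*y^2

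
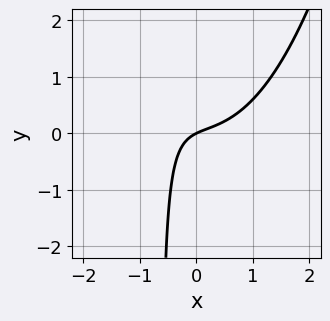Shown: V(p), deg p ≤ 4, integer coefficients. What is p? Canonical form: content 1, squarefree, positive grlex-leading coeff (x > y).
First, deg p = 3. No degree-2 curve has this shape.
Next, reading off the gridlines: it crosses the y-axis at the gridline y = 0; it crosses the x-axis at the gridline x = 0.
Finally, the integer polynomial consistent with all of this is the stated p.

2*x^3 - 3*x*y + x - 2*y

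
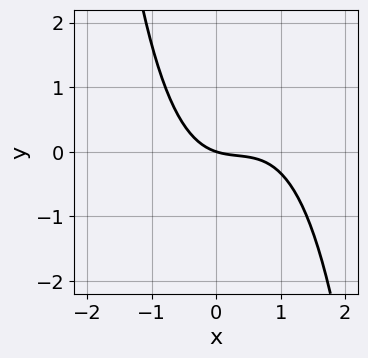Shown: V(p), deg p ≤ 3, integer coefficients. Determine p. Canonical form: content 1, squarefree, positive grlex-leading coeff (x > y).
2*x^3 - 2*x^2 + x + 3*y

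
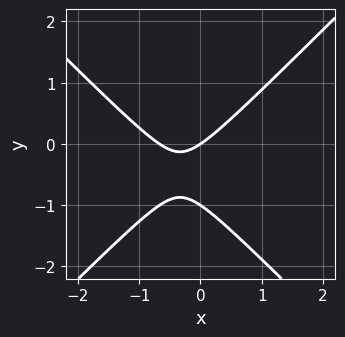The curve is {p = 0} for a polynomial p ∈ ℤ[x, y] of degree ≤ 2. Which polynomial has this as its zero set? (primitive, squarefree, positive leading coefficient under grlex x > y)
First, deg p = 2. No degree-1 curve has this shape.
Then, from the visible intercepts: it meets the x-axis at x = 0 (among the integer gridlines); the y-axis gridline crossings are at y ∈ {-1, 0}.
Finally, matching integer coefficients to the picture gives p.

3*x^2 - 3*y^2 + 2*x - 3*y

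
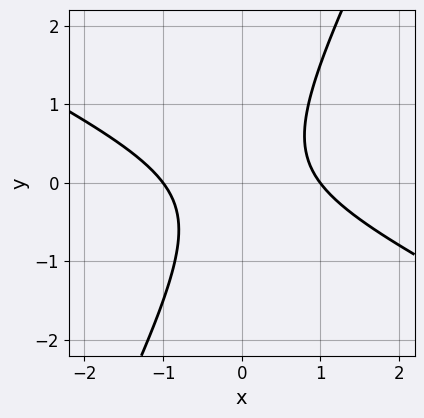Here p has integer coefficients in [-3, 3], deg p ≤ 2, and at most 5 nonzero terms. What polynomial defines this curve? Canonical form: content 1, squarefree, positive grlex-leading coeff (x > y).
2*x^2 + 3*x*y - 2*y^2 - 2

1. Degree: a generic line meets the curve in up to 2 points, so deg p = 2.
2. From the axis intercepts and sections: the curve avoids every integer y-axis point in the box; the x-axis gridline crossings are at x ∈ {-1, 1}.
3. Solving for integer coefficients yields p as stated.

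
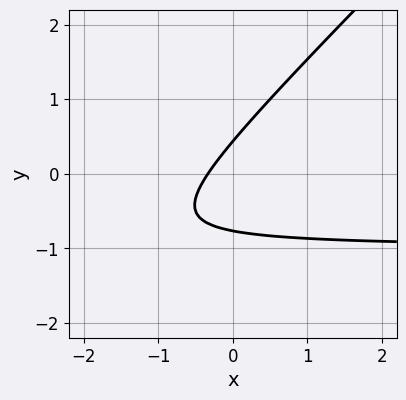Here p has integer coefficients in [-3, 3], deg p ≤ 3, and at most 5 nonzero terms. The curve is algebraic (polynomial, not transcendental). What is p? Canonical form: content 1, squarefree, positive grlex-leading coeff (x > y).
3*x*y - 3*y^2 + 3*x - y + 1

First, the degree is 2 — a generic line meets the curve in up to 2 points.
Finally, matching integer coefficients to the picture gives p.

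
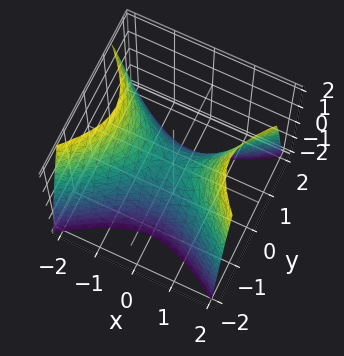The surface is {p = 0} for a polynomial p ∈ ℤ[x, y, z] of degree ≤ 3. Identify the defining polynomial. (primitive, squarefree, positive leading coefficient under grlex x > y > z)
2*x^2 - 3*y^2 - 2*z

1. The degree is 2 — a saddle surface; a quadric.
2. Symmetries: mirror symmetry y ↦ −y ⇒ only even powers of y; mirror symmetry x ↦ −x ⇒ only even powers of x.
3. Against the integer gridlines: one y-axis crossing is at y = 0; it crosses the z-axis at the gridline z = 0; it crosses the x-axis at the gridline x = 0.
4. Solving for integer coefficients yields p as stated.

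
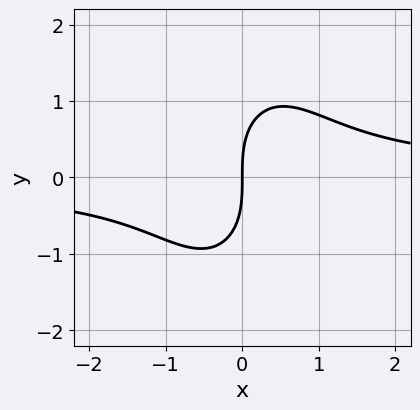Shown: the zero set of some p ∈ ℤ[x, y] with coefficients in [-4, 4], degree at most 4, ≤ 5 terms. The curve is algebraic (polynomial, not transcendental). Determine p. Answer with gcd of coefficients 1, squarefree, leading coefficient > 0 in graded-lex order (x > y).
3*x^2*y + y^3 - 3*x

1. Degree: a generic line meets the curve in up to 3 points, so deg p = 3.
2. From the visible intercepts: one y-axis crossing is at y = 0; it crosses the x-axis at the gridline x = 0.
3. The integer polynomial consistent with all of this is the stated p.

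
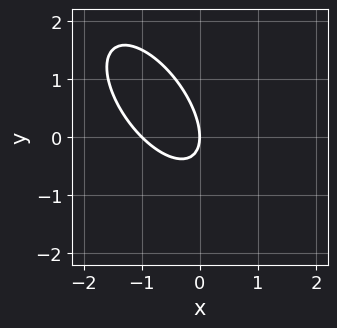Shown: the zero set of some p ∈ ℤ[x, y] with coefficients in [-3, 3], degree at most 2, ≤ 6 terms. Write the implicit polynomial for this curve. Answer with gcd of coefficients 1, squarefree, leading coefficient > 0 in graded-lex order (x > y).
3*x^2 + 3*x*y + 2*y^2 + 3*x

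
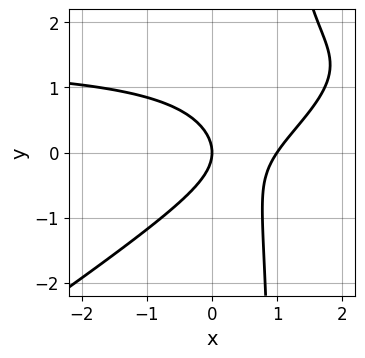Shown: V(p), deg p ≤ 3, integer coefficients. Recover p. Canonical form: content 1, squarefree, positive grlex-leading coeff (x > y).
(a) deg p = 3. No degree-2 curve has this shape.
(b) From the axis intercepts and sections: it crosses the y-axis at the gridline y = 0; the x-axis gridline crossings are at x ∈ {0, 1}.
(c) Fitting integer coefficients to these (and the overall shape) gives p.

2*x^2*y - 3*x*y^2 - 3*x^2 + 3*y^2 + 3*x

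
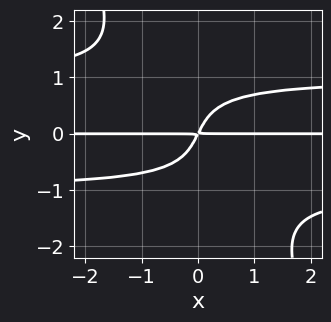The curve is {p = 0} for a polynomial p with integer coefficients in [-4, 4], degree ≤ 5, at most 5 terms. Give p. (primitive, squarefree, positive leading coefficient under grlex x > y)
2*x*y^3 + y^4 - 2*x*y + y^2

(a) The degree is 4 — the shape is more complex than any degree-3 curve.
(b) From the axis intercepts and sections: every point of the x-axis in the box is on the curve.
(c) Fitting integer coefficients to these (and the overall shape) gives p.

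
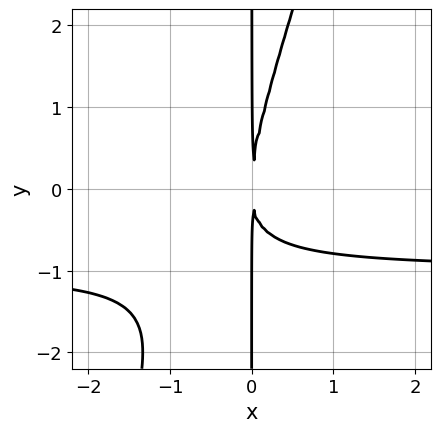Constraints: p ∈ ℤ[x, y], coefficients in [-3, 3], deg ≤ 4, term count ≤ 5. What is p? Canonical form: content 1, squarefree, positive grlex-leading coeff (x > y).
Degree: no degree-2 curve has this shape, so deg p = 3.
Reading off the gridlines: every point of the y-axis in the box is on the curve.
Solving for integer coefficients yields p as stated.

3*x^2*y - x*y^2 + 3*x^2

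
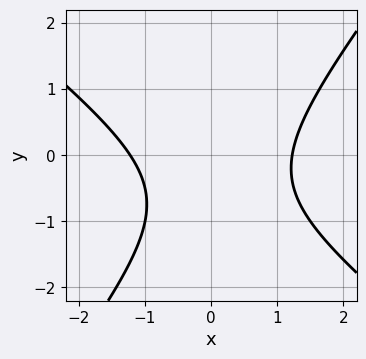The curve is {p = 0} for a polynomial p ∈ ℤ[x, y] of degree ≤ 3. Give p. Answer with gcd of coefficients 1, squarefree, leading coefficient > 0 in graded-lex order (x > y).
2*x^2 + x*y - 2*y^2 - 2*y - 3

1. The degree is 2 — the shape is more complex than any degree-1 curve.
2. Checking where it meets the axes: no y-intercept at any integer in the box.
3. These observations pin down the coefficients.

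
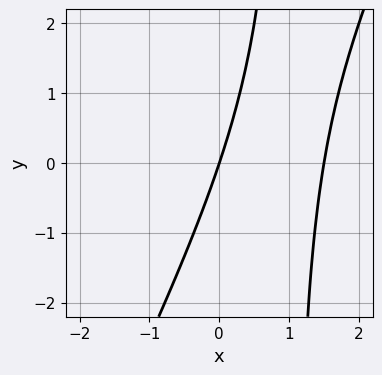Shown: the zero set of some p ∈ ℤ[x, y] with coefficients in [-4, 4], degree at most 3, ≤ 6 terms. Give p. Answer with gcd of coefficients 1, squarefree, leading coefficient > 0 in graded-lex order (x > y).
2*x^2 - x*y - 3*x + y

First, deg p = 2. No degree-1 curve has this shape.
Then, from the visible intercepts: it crosses the y-axis at the gridline y = 0; one x-axis crossing is at x = 0.
Finally, together with the visible shape, these determine p as stated.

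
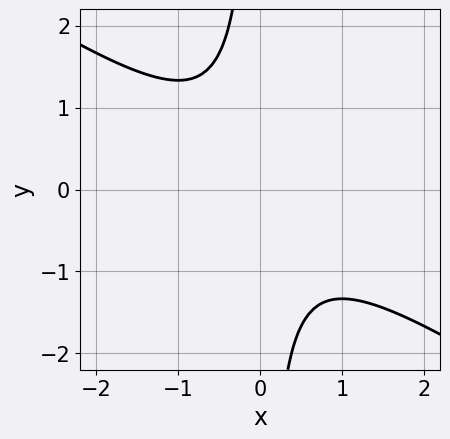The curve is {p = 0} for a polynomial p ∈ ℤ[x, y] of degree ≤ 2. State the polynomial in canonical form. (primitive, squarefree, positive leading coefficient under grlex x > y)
2*x^2 + 3*x*y + 2

(a) deg p = 2. The shape is more complex than any degree-1 curve.
(b) Against the integer gridlines: no y-intercept at any integer in the box; it misses every integer gridline on the x-axis.
(c) Solving for integer coefficients yields p as stated.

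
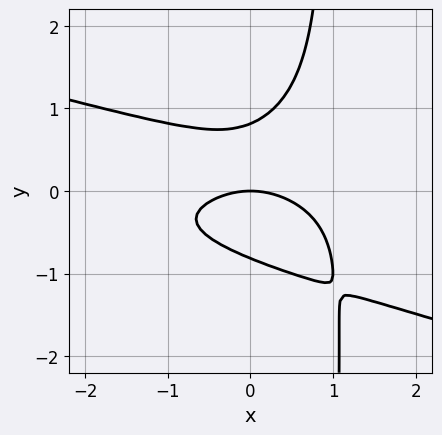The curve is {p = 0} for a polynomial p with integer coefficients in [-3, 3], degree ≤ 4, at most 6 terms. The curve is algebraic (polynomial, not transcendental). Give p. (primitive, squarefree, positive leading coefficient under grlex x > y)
x^2*y^2 + 3*x*y^3 - 3*y^3 + x^2 + 2*y

The degree is 4 — a generic line meets the curve in up to 4 points.
Checking where it meets the axes: one y-axis crossing is at y = 0; one x-axis crossing is at x = 0.
Solving for integer coefficients yields p as stated.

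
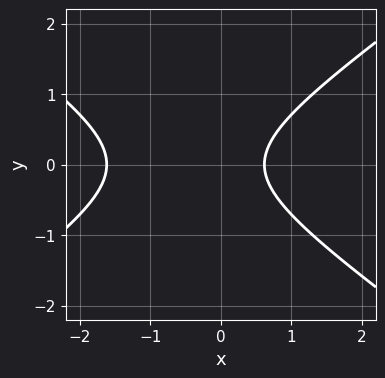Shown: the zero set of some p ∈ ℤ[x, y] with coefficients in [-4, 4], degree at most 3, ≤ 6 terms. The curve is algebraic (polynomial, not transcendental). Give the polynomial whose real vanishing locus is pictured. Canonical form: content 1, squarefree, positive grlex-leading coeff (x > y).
1. Degree: a generic line meets the curve in up to 2 points, so deg p = 2.
2. Symmetries: mirror symmetry y ↦ −y ⇒ only even powers of y.
3. Observable constraints: the curve avoids every integer y-axis point in the box.
4. Matching integer coefficients to the picture gives p.

x^2 - 2*y^2 + x - 1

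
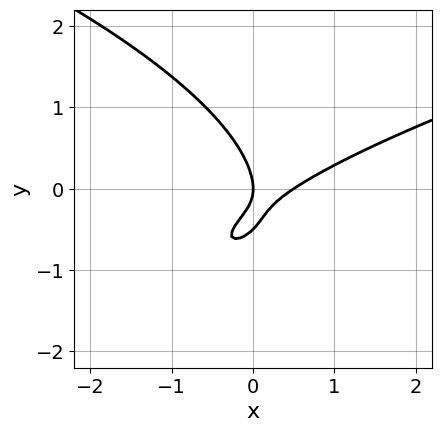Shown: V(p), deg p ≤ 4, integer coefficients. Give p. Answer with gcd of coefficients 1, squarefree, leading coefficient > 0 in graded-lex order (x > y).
1. The degree is 3 — the shape is more complex than any degree-2 curve.
2. Against the integer gridlines: one x-axis crossing is at x = 0; it crosses the y-axis at the gridline y = 0.
3. The integer polynomial consistent with all of this is the stated p.

2*y^3 - 2*x^2 + 3*x*y + y^2 + x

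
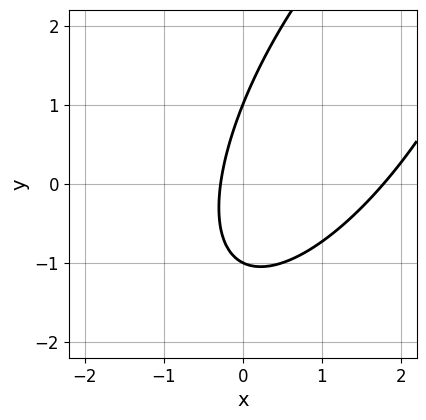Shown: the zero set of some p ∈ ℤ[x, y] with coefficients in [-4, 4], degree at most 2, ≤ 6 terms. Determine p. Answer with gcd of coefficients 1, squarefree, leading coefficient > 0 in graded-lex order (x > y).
2*x^2 - 2*x*y + y^2 - 3*x - 1

deg p = 2. The shape is more complex than any degree-1 curve.
Checking where it meets the axes: among the integer gridlines, it crosses the y-axis at y ∈ {-1, 1}.
Assembling these constraints gives the stated polynomial.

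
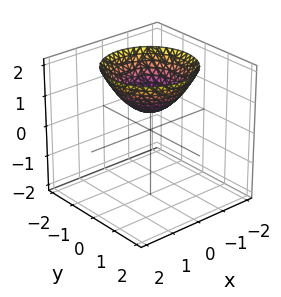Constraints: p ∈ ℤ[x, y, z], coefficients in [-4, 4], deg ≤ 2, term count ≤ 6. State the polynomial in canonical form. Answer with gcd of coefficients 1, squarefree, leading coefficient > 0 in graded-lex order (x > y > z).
2*x^2 + 2*y^2 - 3*z + 2

First, deg p = 2.
Next, symmetries: the z-axis is an axis of rotation, so x and y enter only as x² + y².
Next, observable constraints: it misses every integer gridline on the y-axis; the surface avoids every integer x-axis point in the box.
Finally, these observations pin down the coefficients.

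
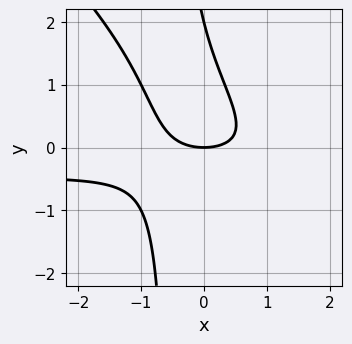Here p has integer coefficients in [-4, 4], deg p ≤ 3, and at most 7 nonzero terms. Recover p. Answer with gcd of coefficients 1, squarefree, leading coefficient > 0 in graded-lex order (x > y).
2*x^2*y + 2*x*y^2 + x^2 + y^2 - 2*y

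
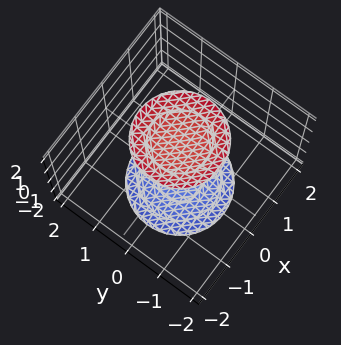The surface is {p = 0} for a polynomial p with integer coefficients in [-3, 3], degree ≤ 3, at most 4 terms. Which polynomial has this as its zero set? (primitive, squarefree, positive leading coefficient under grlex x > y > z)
First, there are 2 components.
Next, the degree is 2 — two sheets facing apart; a quadric.
Then, symmetries: mirror symmetry z ↦ −z ⇒ only even powers of z; the z-axis is an axis of rotation, so x and y enter only as x² + y².
Then, checking where it meets the axes: it misses every integer gridline on the x-axis; a circular section at z = -2 has radius exactly 1; no y-intercept at any integer in the box.
Finally, putting this together gives p.

x^2 + y^2 - z^2 + 3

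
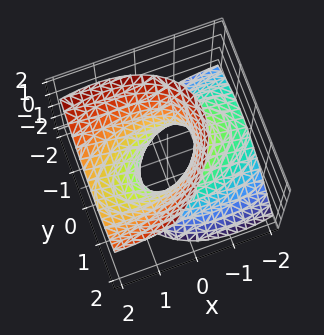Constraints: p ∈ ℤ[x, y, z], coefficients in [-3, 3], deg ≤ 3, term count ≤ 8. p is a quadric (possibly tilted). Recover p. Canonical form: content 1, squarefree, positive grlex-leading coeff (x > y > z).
x^2 - x*y - 2*x*z + 2*y^2 - z^2 - 1

1. deg p = 2. The shape is more complex than any degree-1 surface.
2. From the visible intercepts: among the integer gridlines, it crosses the x-axis at x ∈ {-1, 1}; the surface avoids every integer z-axis point in the box.
3. Together with the visible shape, these determine p as stated.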